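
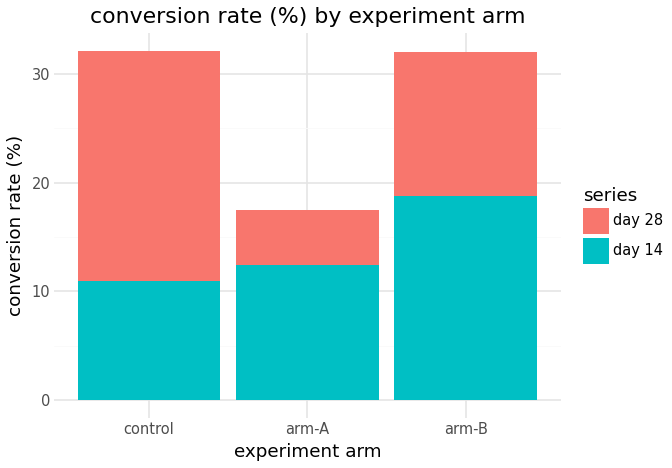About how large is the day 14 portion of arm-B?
≈ 20

day 14 top ≈ 20, bottom ≈ 0; segment ≈ 20.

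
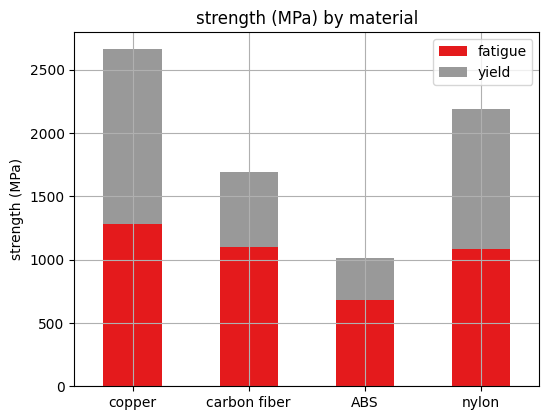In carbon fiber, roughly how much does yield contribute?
≈ 500

yield top ≈ 1500, bottom ≈ 1000; segment ≈ 500.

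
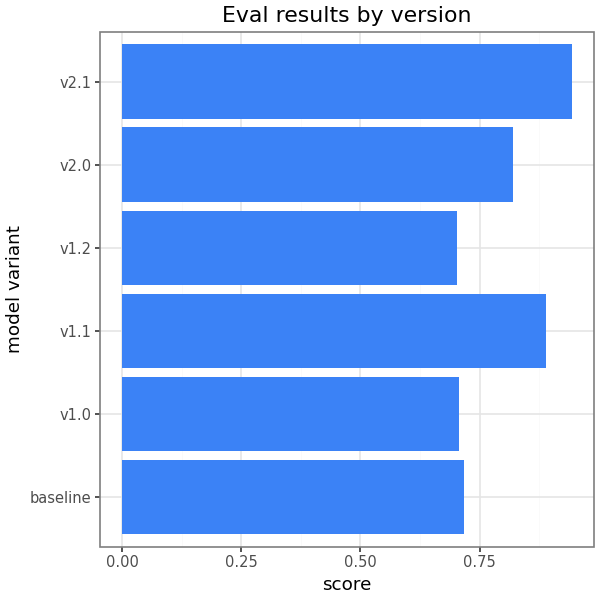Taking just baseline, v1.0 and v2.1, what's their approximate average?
(0.7 + 0.7 + 0.9) / 3 ≈ 0.77.

≈ 0.77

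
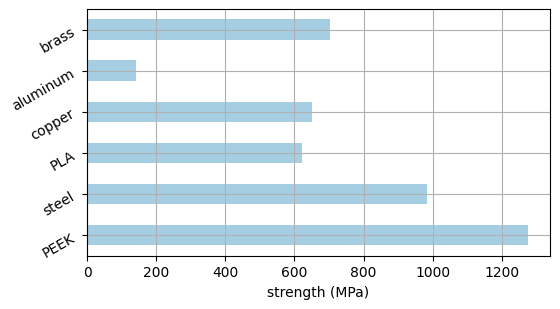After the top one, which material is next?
steel

Top 3: PEEK ≈ 1200, steel ≈ 1000, brass ≈ 800.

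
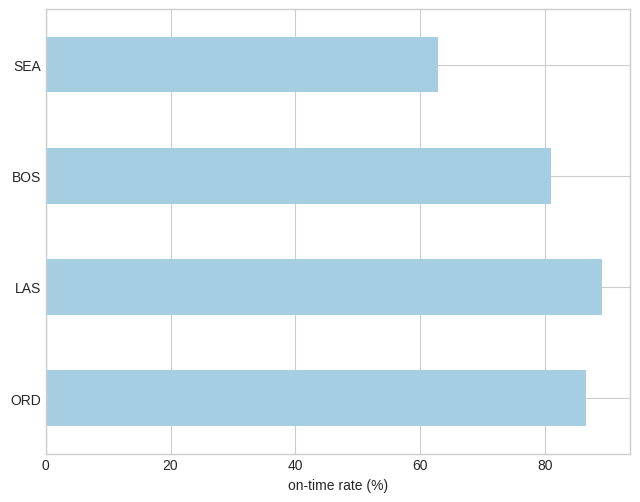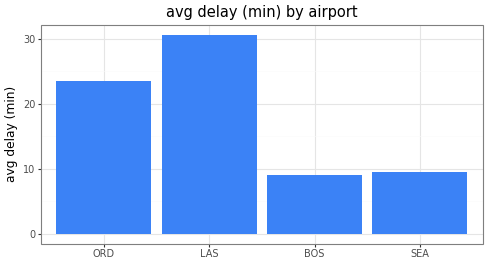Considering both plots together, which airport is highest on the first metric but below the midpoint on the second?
BOS

Chart 2 median avg delay (min) ≈ 15; below-median airports: BOS, SEA. Among those, BOS has the highest on-time rate (%) (≈ 80).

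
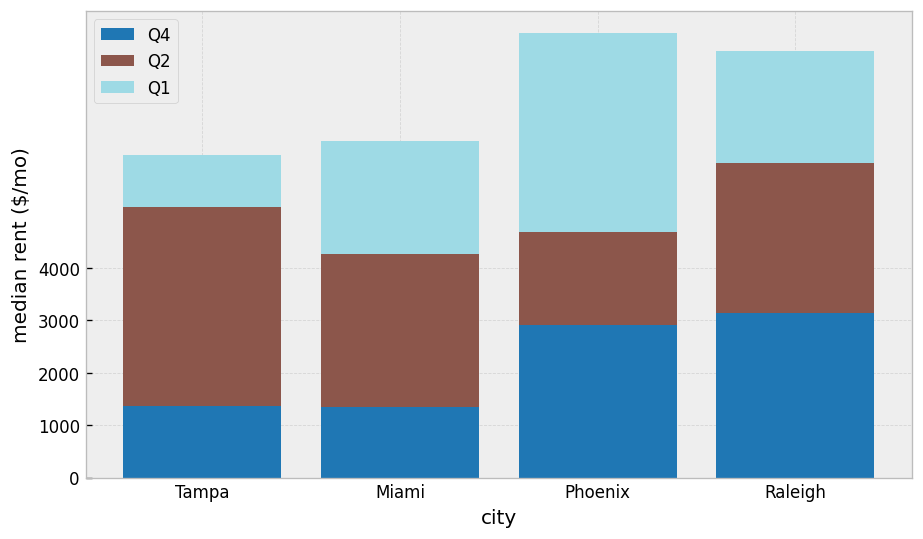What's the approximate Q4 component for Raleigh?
≈ 3000

Q4 top ≈ 3000, bottom ≈ 0; segment ≈ 3000.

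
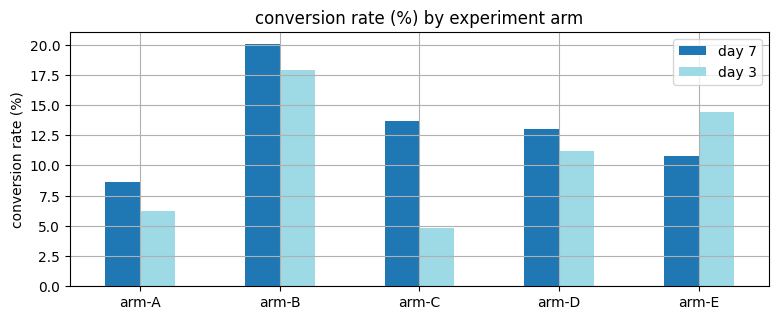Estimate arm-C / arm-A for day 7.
arm-C ≈ 14, arm-A ≈ 8; 14/8 ≈ 1.75.

≈ 1.75×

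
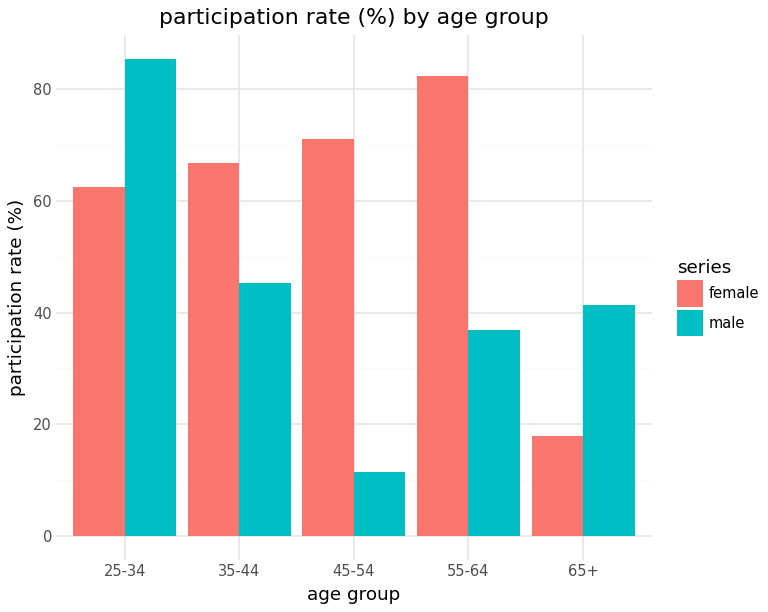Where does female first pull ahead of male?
35-44

25-34: female ≈ 60 vs male ≈ 90 (not yet); 35-44: female ≈ 70 vs male ≈ 50 (first crossover).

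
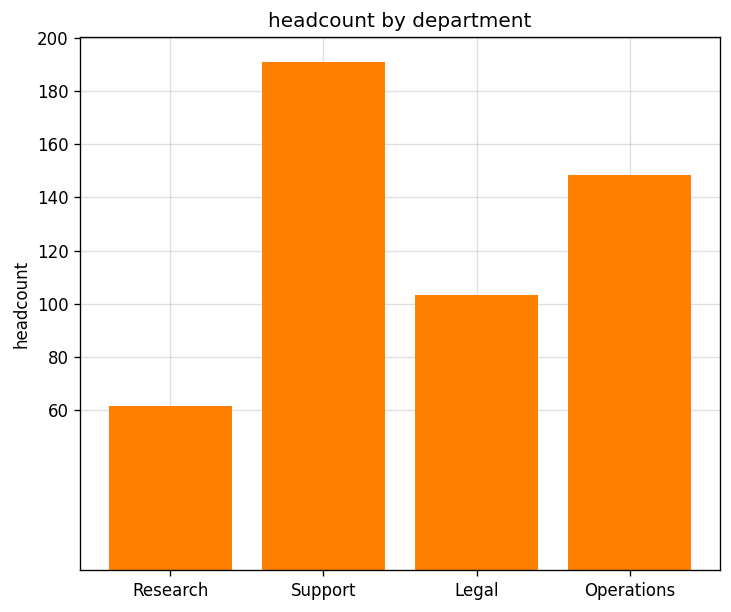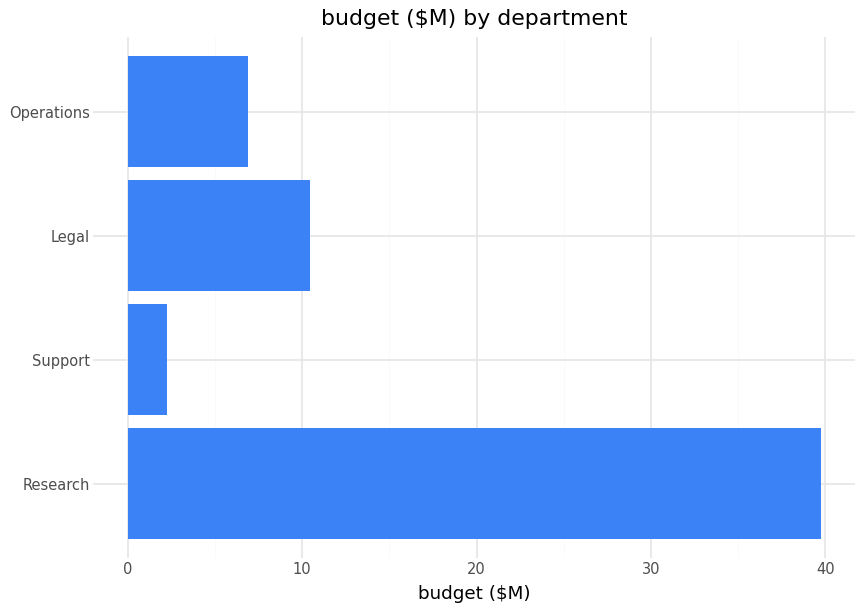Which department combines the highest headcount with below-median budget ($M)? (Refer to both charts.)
Support

Chart 2 median budget ($M) ≈ 10; below-median departments: Support, Operations. Among those, Support has the highest headcount (≈ 200).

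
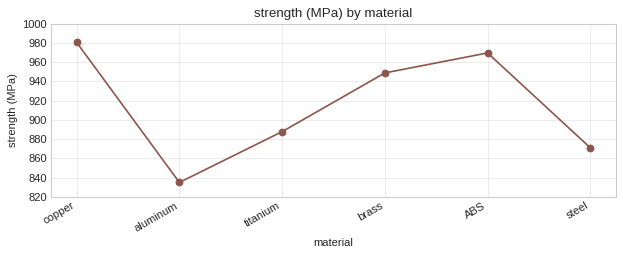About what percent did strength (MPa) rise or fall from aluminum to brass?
aluminum ≈ 840, brass ≈ 940; (940 − 840) / 840 ≈ +11.9%.

≈ +11.9%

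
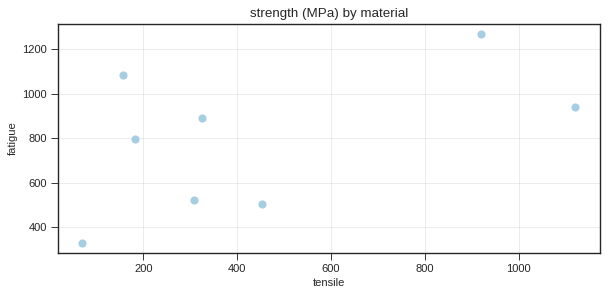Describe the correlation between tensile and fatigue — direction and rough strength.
Points are positively correlated; moderate (|r| ≈ 0.5).

positive, moderate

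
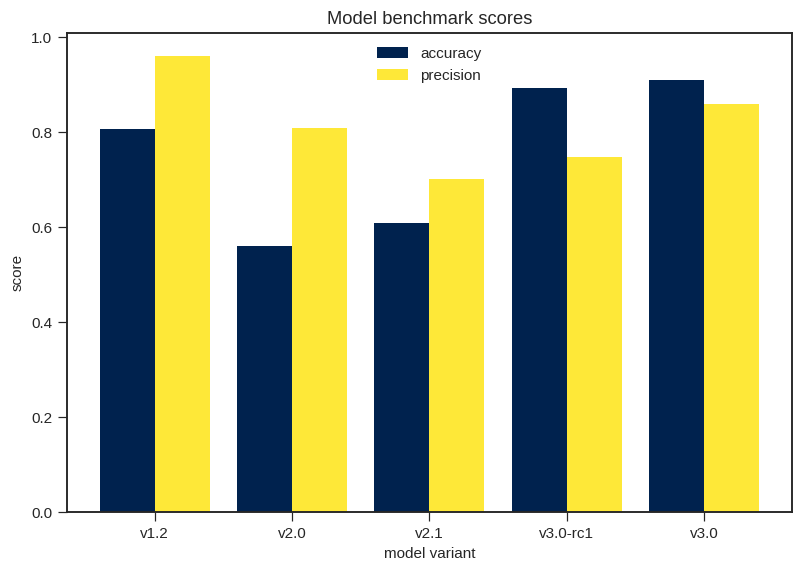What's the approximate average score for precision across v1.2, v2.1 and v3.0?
(1.0 + 0.7 + 0.9) / 3 ≈ 0.87.

≈ 0.87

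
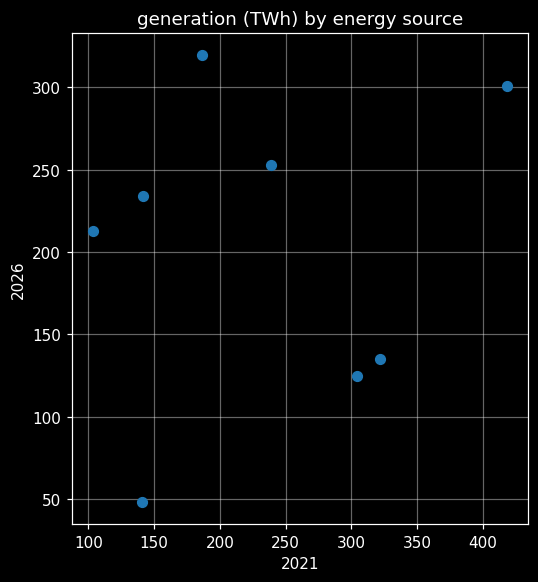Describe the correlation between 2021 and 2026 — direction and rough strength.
no clear correlation

Points are roughly uncorrelated; weak (|r| ≈ 0.2).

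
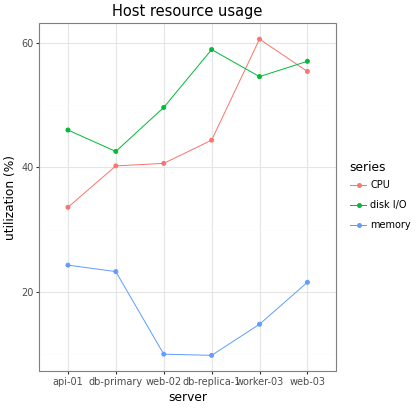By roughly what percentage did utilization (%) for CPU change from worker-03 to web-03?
worker-03 ≈ 60, web-03 ≈ 55; (55 − 60) / 60 ≈ -8.3%.

≈ -8.3%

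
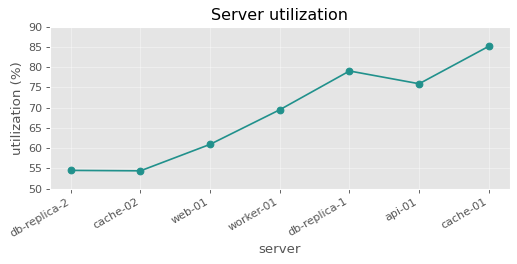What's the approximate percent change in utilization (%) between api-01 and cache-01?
api-01 ≈ 75, cache-01 ≈ 85; (85 − 75) / 75 ≈ +13.3%.

≈ +13.3%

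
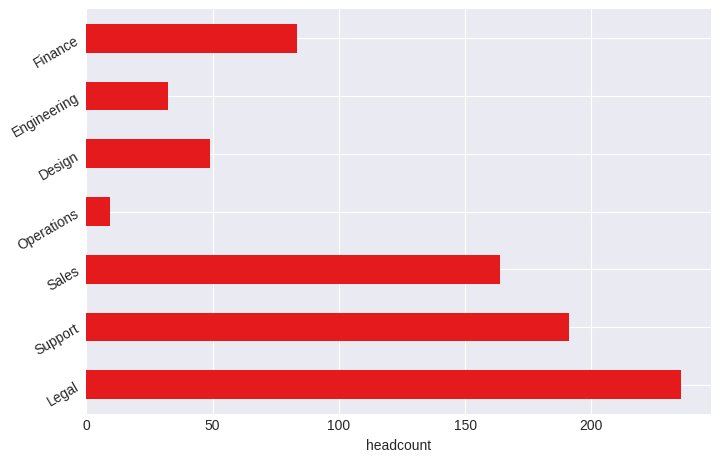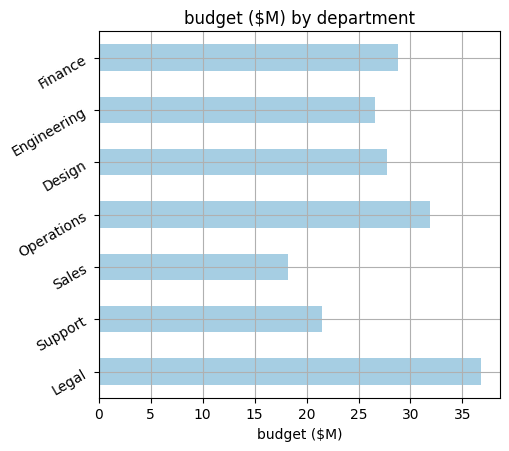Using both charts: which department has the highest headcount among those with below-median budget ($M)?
Chart 2 median budget ($M) ≈ 30; below-median departments: Support, Sales, Engineering. Among those, Support has the highest headcount (≈ 200).

Support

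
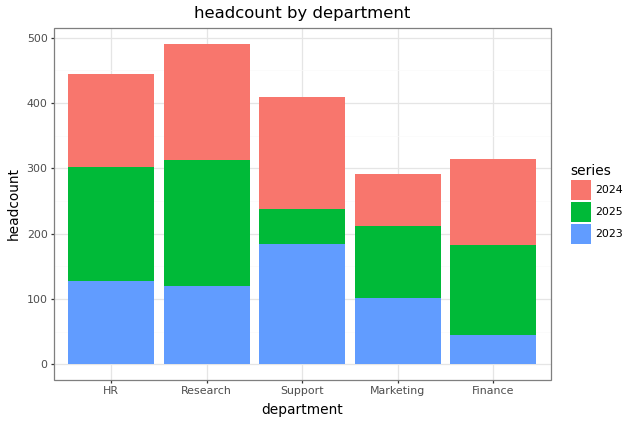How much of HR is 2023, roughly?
2023 top ≈ 150, bottom ≈ 0; segment ≈ 150.

≈ 150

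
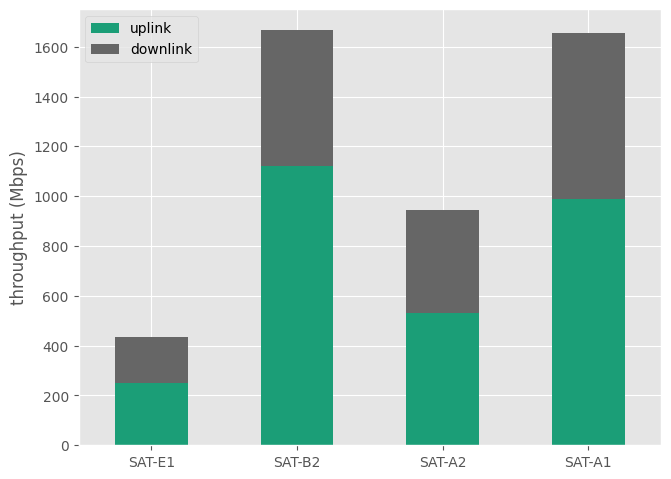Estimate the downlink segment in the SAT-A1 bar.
≈ 600

downlink top ≈ 1600, bottom ≈ 1000; segment ≈ 600.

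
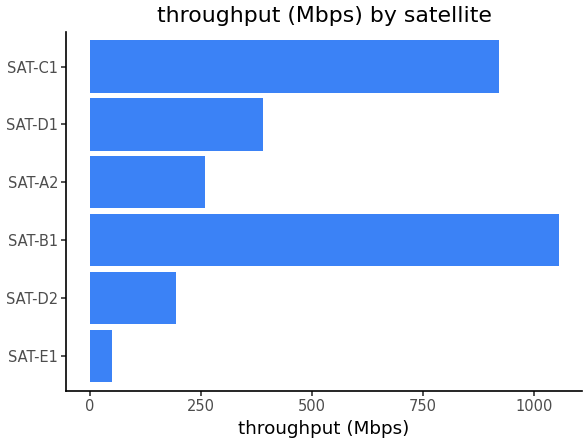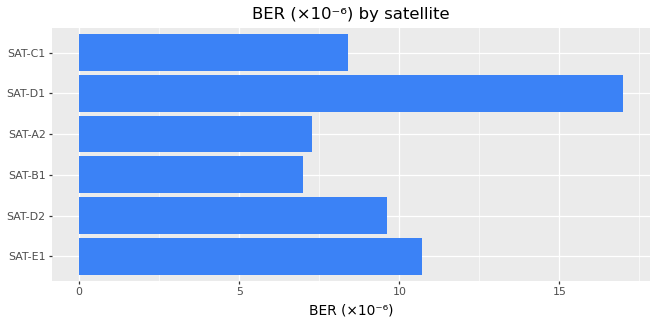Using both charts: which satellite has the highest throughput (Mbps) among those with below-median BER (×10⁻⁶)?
Chart 2 median BER (×10⁻⁶) ≈ 8; below-median satellites: SAT-B1, SAT-A2, SAT-C1. Among those, SAT-B1 has the highest throughput (Mbps) (≈ 1100).

SAT-B1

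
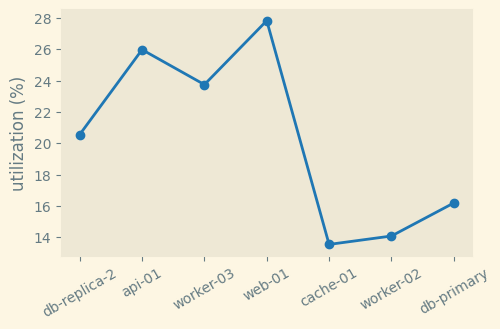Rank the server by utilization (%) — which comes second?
Top 3: web-01 ≈ 28, api-01 ≈ 26, worker-03 ≈ 24.

api-01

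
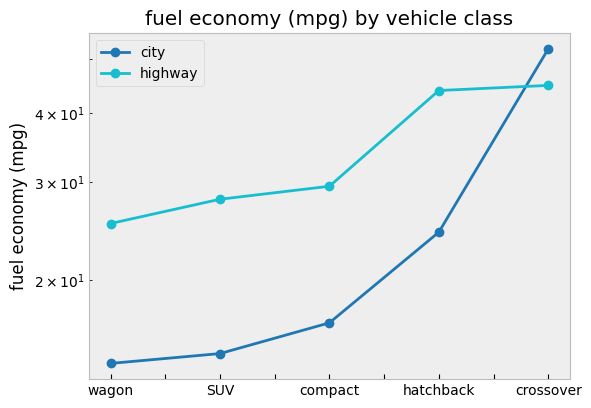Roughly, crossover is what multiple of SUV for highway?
crossover ≈ 45, SUV ≈ 30; 45/30 ≈ 1.5.

≈ 1.5×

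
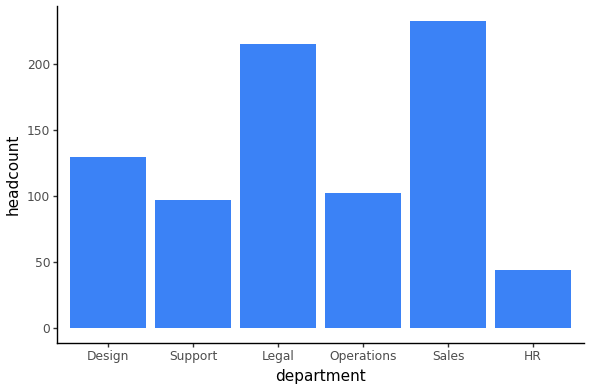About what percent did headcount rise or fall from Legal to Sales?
Legal ≈ 220, Sales ≈ 240; (240 − 220) / 220 ≈ +9.1%.

≈ +9.1%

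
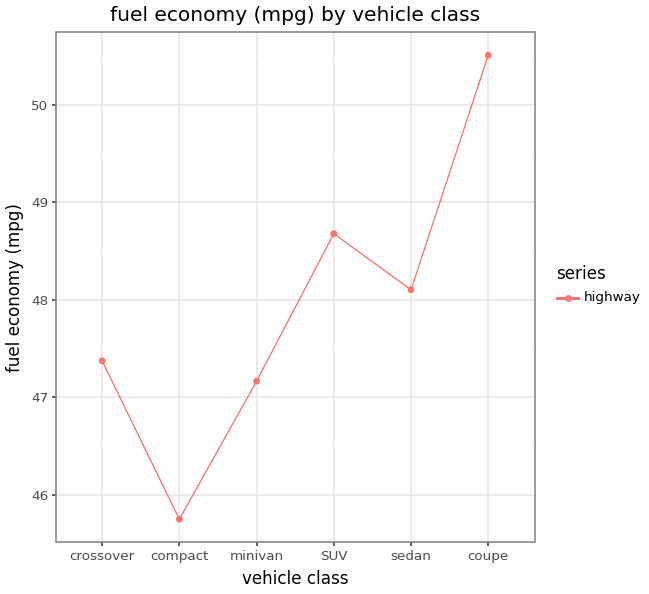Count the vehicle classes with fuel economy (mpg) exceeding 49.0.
1

Above 49.0: coupe.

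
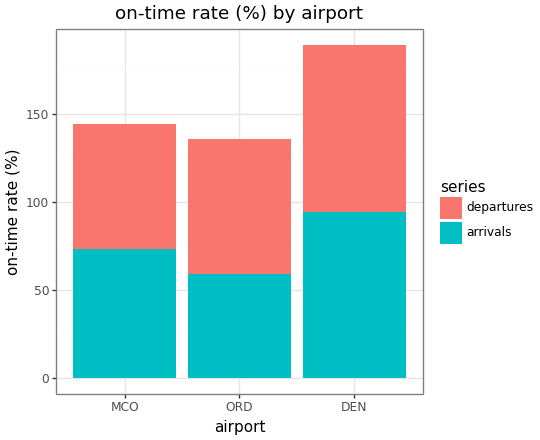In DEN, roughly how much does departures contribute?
departures top ≈ 180, bottom ≈ 100; segment ≈ 80.

≈ 80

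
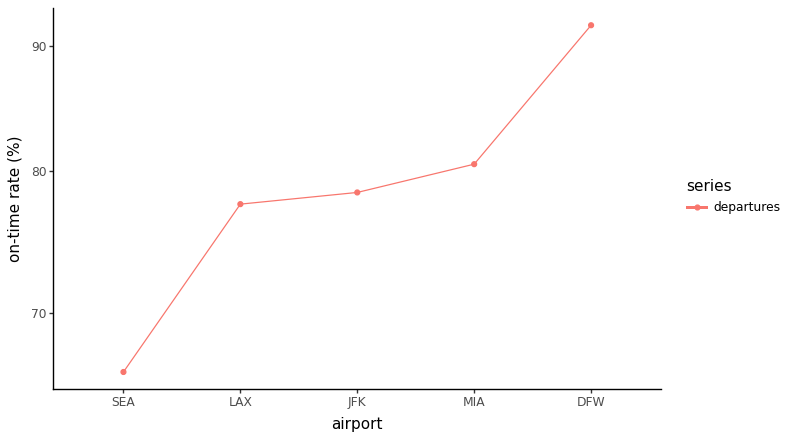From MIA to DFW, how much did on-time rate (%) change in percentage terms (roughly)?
≈ +12.5%

MIA ≈ 80, DFW ≈ 90; (90 − 80) / 80 ≈ +12.5%.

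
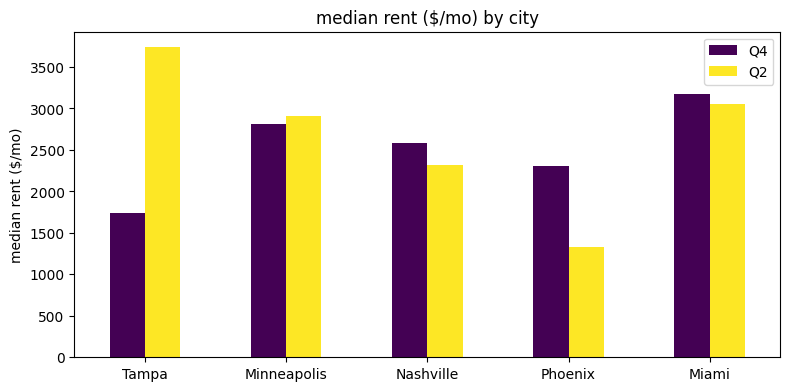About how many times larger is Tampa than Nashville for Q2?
Tampa ≈ 3500, Nashville ≈ 2500; 3500/2500 ≈ 1.4.

≈ 1.4×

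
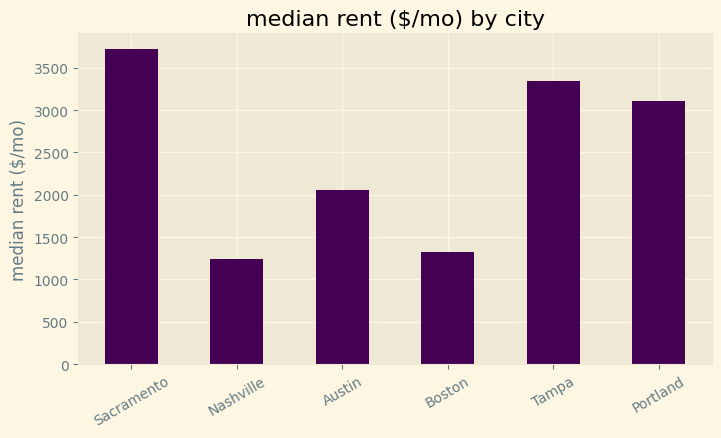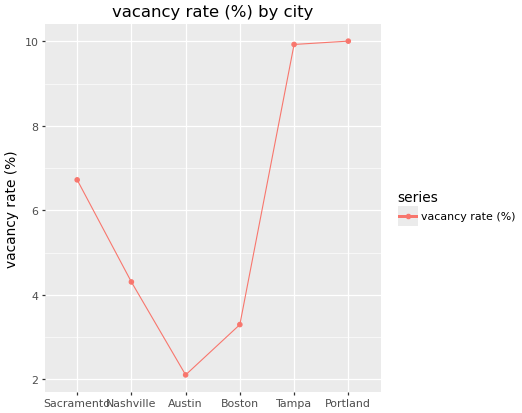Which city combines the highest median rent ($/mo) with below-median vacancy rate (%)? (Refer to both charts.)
Austin

Chart 2 median vacancy rate (%) ≈ 6; below-median cities: Nashville, Austin, Boston. Among those, Austin has the highest median rent ($/mo) (≈ 2000).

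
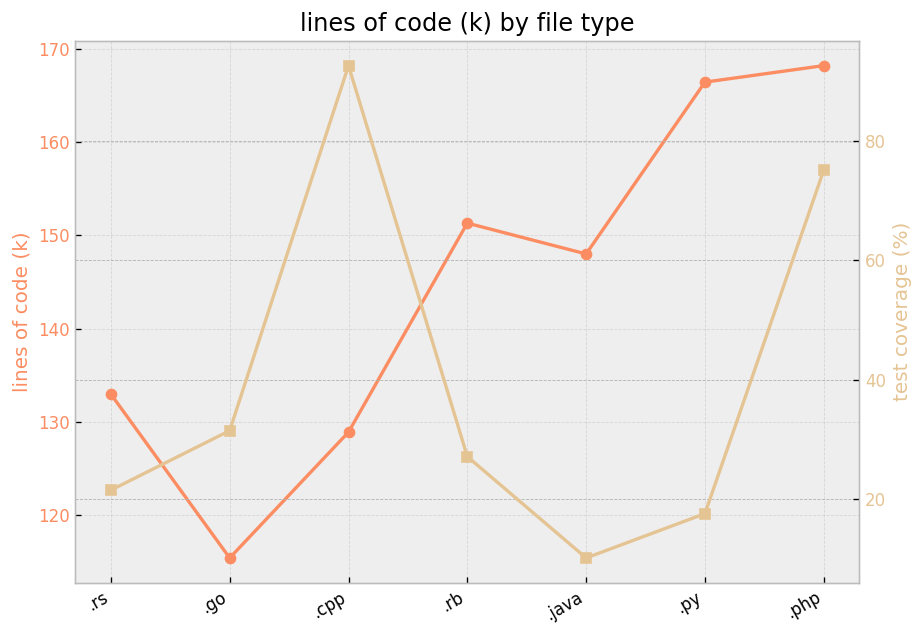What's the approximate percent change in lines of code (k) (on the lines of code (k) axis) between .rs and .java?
≈ +11.1%

.rs ≈ 135, .java ≈ 150; (150 − 135) / 135 ≈ +11.1%.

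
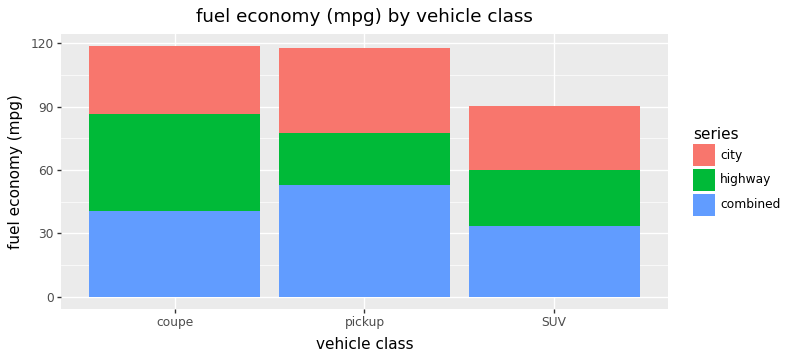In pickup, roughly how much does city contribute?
city top ≈ 120, bottom ≈ 80; segment ≈ 40.

≈ 40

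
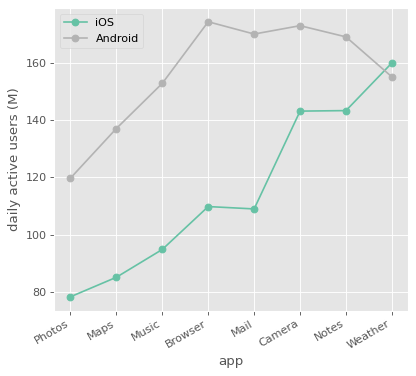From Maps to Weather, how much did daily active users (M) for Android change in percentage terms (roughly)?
≈ +14.3%

Maps ≈ 140, Weather ≈ 160; (160 − 140) / 140 ≈ +14.3%.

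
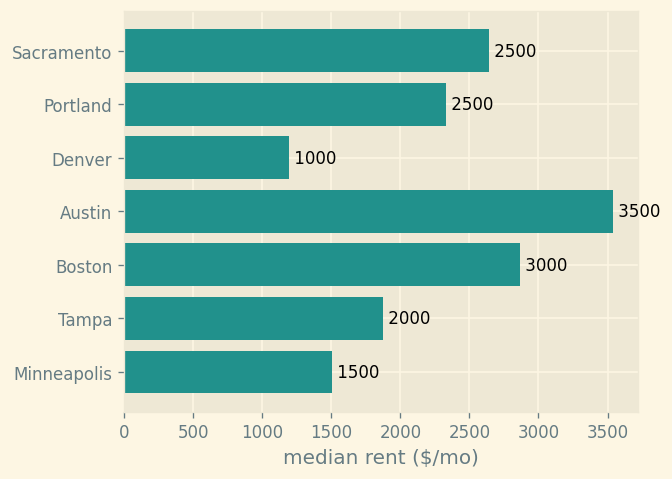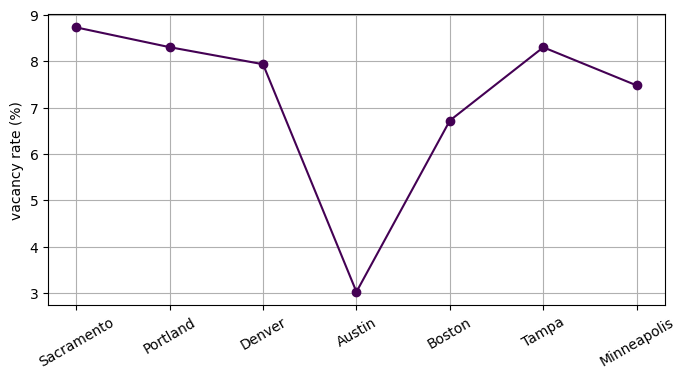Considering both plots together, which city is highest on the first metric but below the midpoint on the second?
Chart 2 median vacancy rate (%) ≈ 8; below-median cities: Austin, Boston, Minneapolis. Among those, Austin has the highest median rent ($/mo) (≈ 3500).

Austin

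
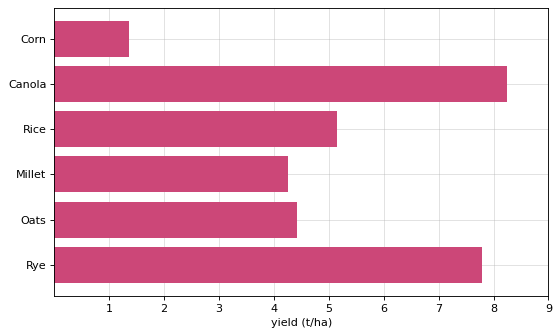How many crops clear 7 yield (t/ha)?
2

Above 7: Canola, Rye.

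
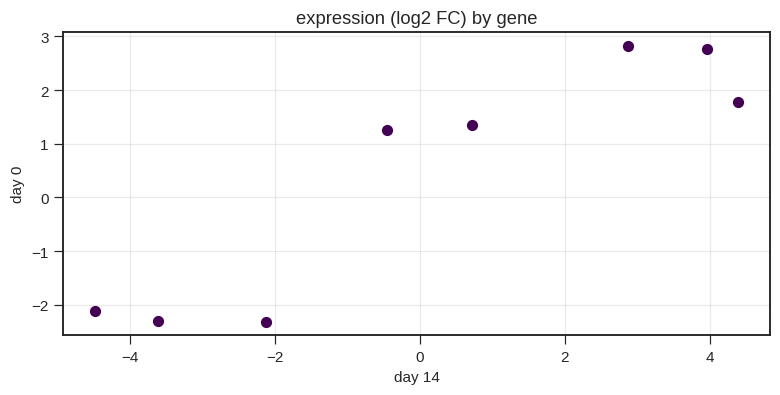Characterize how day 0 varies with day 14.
Points are positively correlated; strong (|r| ≈ 0.9).

positive, strong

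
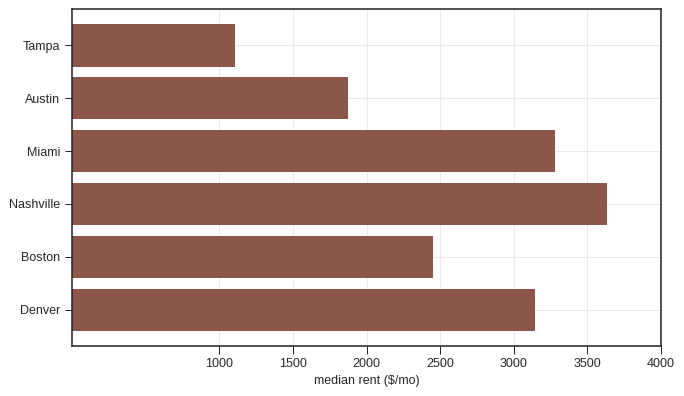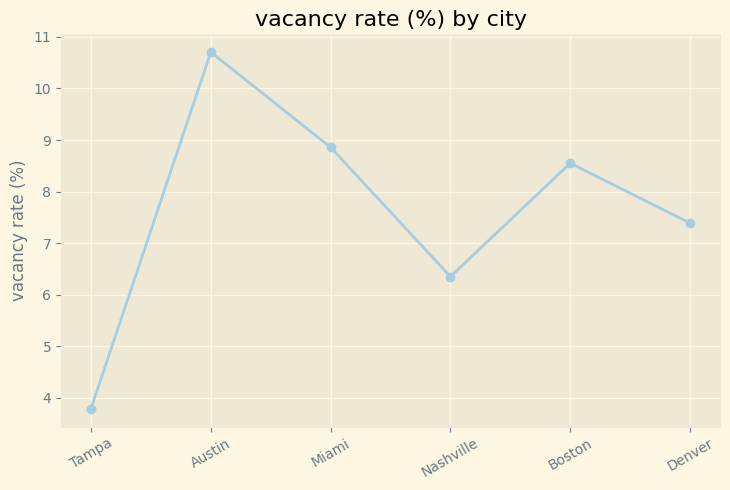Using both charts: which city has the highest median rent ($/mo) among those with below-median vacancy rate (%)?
Chart 2 median vacancy rate (%) ≈ 8; below-median cities: Tampa, Nashville, Denver. Among those, Nashville has the highest median rent ($/mo) (≈ 3500).

Nashville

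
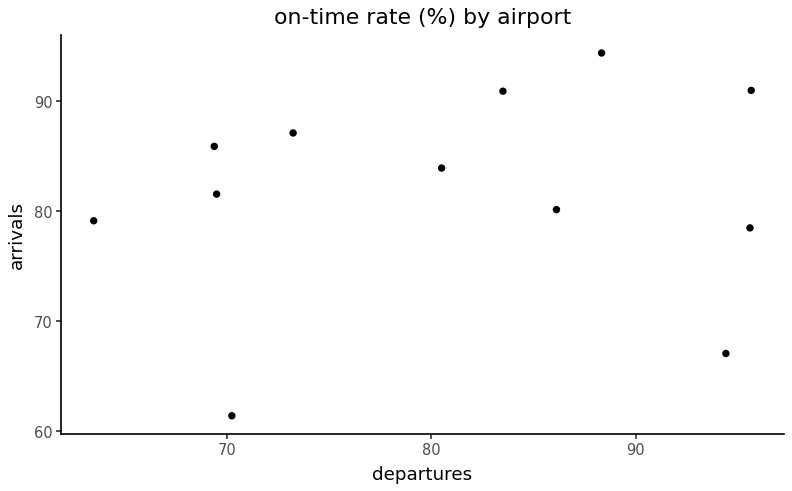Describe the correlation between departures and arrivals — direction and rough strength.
Points are roughly uncorrelated; weak (|r| ≈ 0.1).

no clear correlation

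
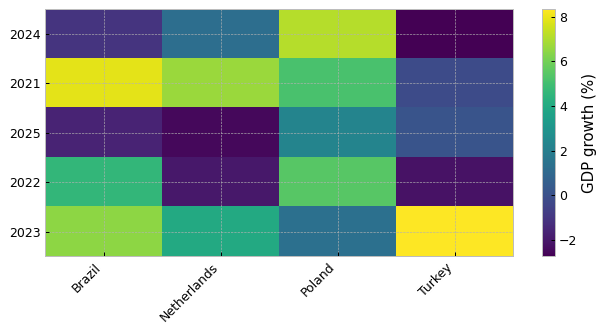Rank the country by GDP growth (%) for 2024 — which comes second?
Netherlands

Top 3 for 2024: Poland ≈ 7, Netherlands ≈ 1, Brazil ≈ -1.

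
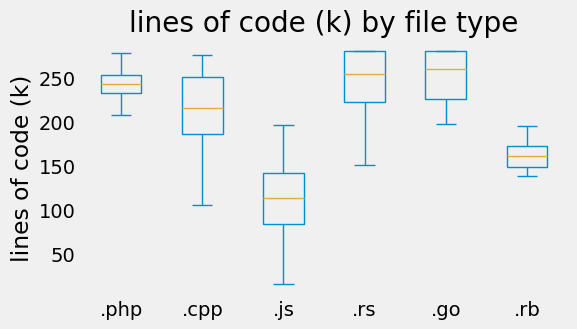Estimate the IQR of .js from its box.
Q3 ≈ 140, Q1 ≈ 80; IQR ≈ 60.

≈ 60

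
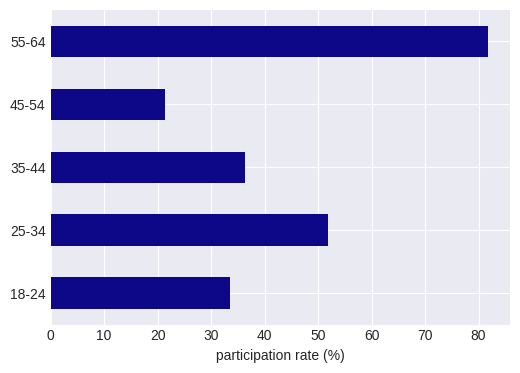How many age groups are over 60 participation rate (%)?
1

Above 60: 55-64.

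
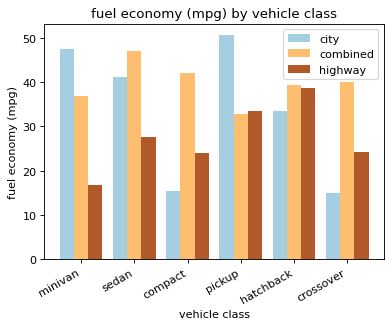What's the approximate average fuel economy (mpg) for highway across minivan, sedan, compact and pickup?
(15 + 30 + 25 + 35) / 4 ≈ 26.

≈ 26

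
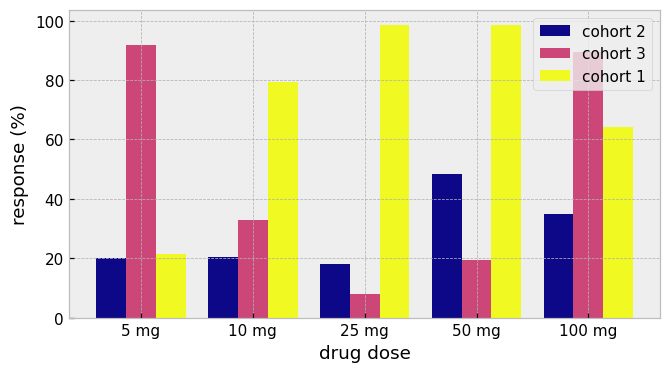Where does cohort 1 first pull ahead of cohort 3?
10 mg

5 mg: cohort 1 ≈ 20 vs cohort 3 ≈ 90 (not yet); 10 mg: cohort 1 ≈ 80 vs cohort 3 ≈ 30 (first crossover).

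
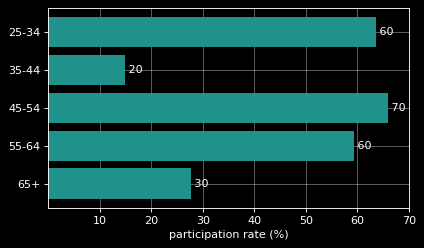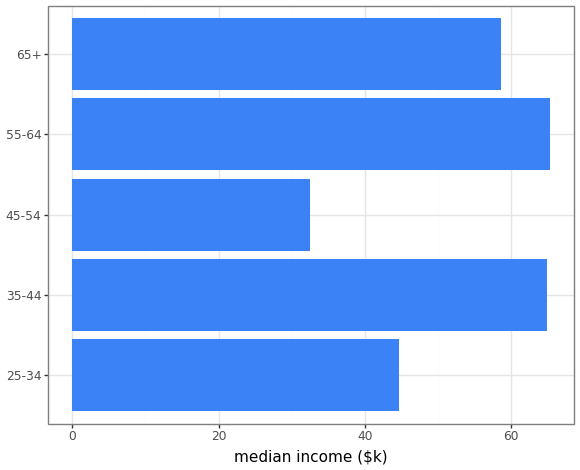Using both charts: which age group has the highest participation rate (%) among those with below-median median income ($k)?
45-54

Chart 2 median median income ($k) ≈ 60; below-median age groups: 25-34, 45-54. Among those, 45-54 has the highest participation rate (%) (≈ 70).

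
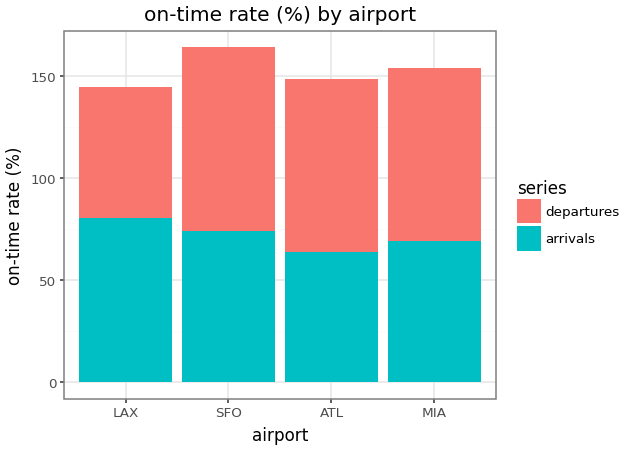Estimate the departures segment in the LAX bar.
≈ 60

departures top ≈ 140, bottom ≈ 80; segment ≈ 60.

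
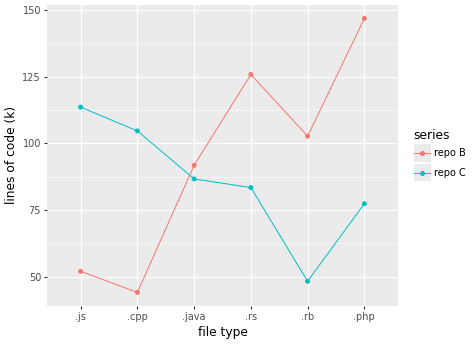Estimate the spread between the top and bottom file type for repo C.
Max .js ≈ 110, min .rb ≈ 50; range ≈ 60.

≈ 60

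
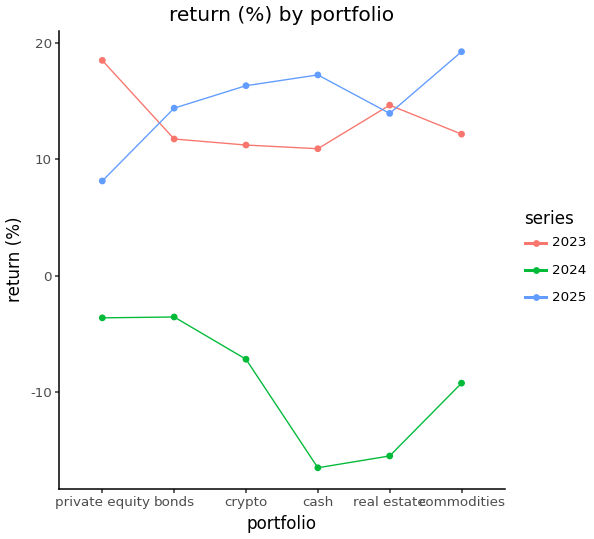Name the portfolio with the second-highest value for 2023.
Top 3 for 2023: private equity ≈ 20, real estate ≈ 15, commodities ≈ 10.

real estate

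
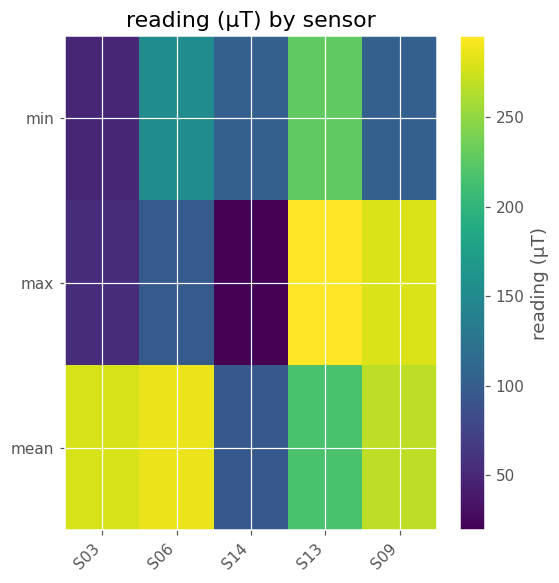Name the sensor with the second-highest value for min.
Top 3 for min: S13 ≈ 225, S06 ≈ 150, S14 ≈ 100.

S06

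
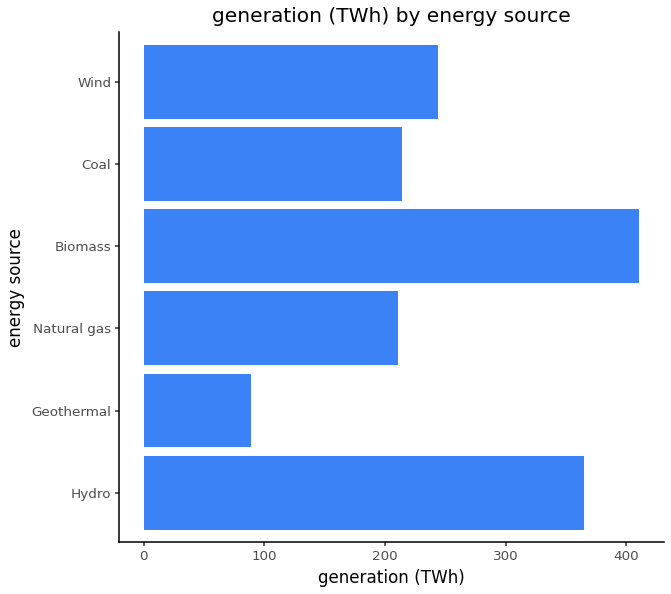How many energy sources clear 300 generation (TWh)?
2

Above 300: Hydro, Biomass.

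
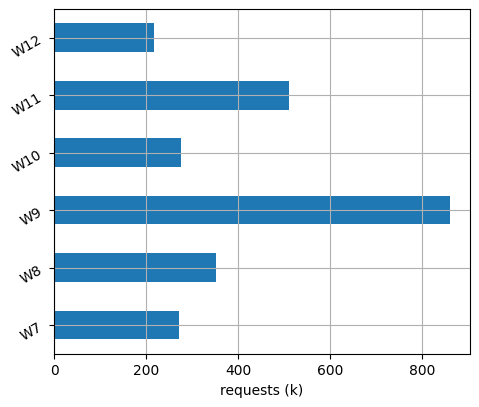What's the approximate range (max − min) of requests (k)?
Max W9 ≈ 900, min W12 ≈ 200; range ≈ 700.

≈ 700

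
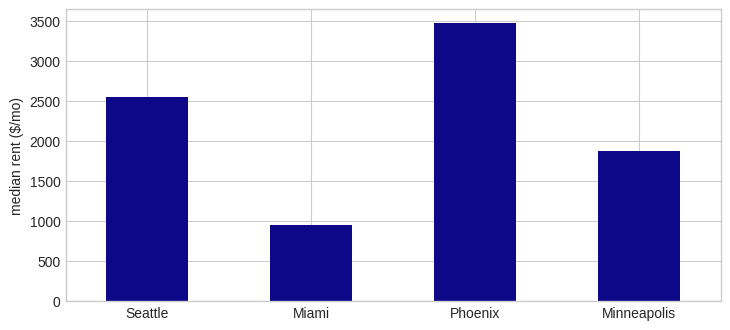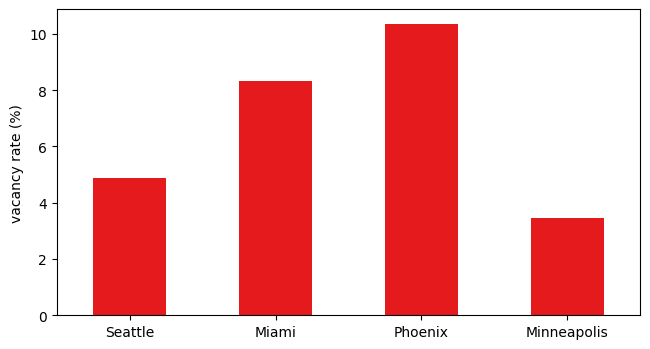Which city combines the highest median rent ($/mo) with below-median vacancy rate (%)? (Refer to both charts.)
Seattle

Chart 2 median vacancy rate (%) ≈ 7; below-median cities: Seattle, Minneapolis. Among those, Seattle has the highest median rent ($/mo) (≈ 2500).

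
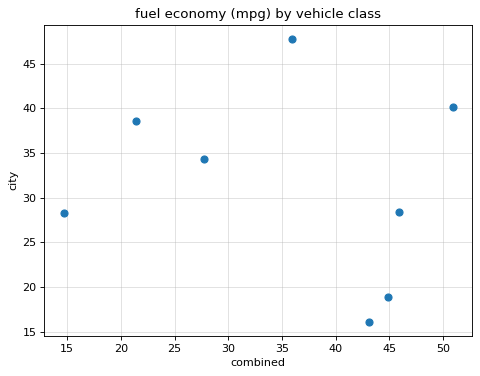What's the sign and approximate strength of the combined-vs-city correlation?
no clear correlation

Points are roughly uncorrelated; weak (|r| ≈ 0.2).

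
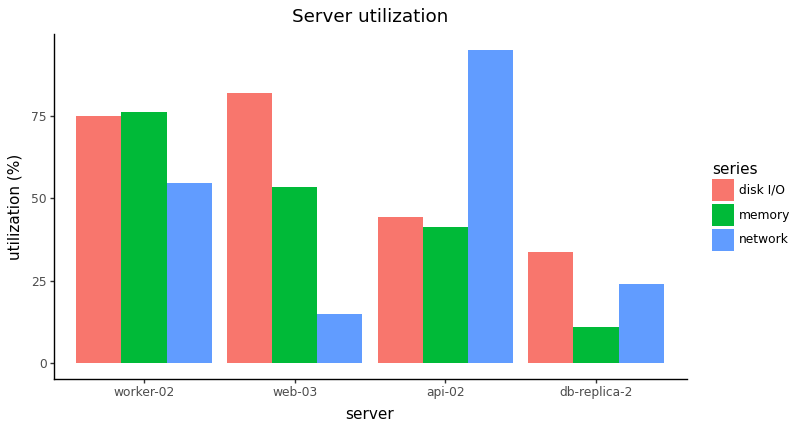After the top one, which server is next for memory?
web-03

Top 3 for memory: worker-02 ≈ 80, web-03 ≈ 50, api-02 ≈ 40.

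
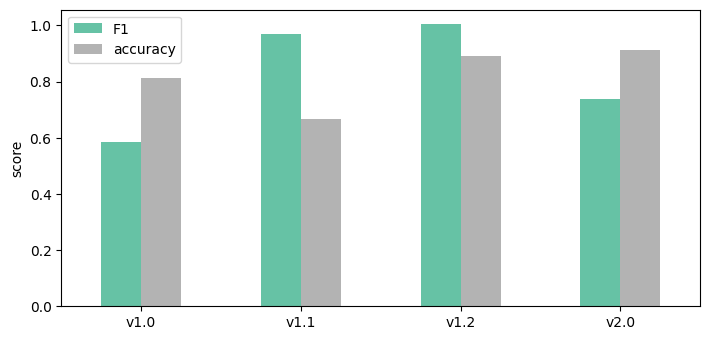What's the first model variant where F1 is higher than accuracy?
v1.0: F1 ≈ 0.6 vs accuracy ≈ 0.8 (not yet); v1.1: F1 ≈ 1.0 vs accuracy ≈ 0.7 (first crossover).

v1.1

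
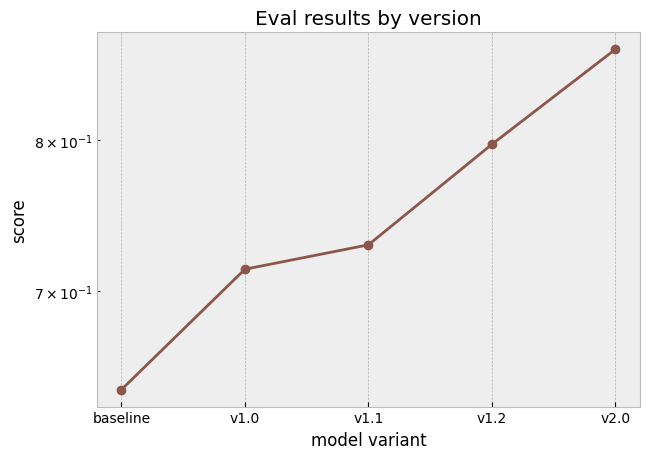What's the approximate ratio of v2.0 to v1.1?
v2.0 ≈ 0.86, v1.1 ≈ 0.72; 0.86/0.72 ≈ 1.19.

≈ 1.19×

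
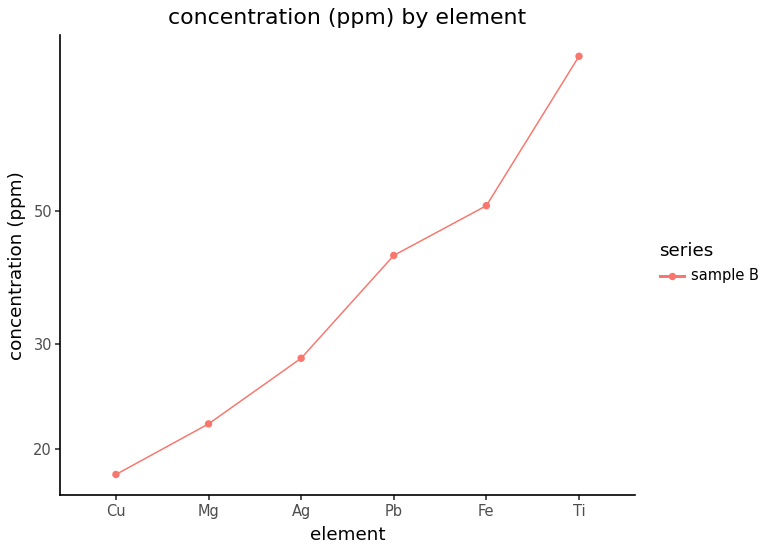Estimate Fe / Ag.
≈ 1.67×

Fe ≈ 50, Ag ≈ 30; 50/30 ≈ 1.67.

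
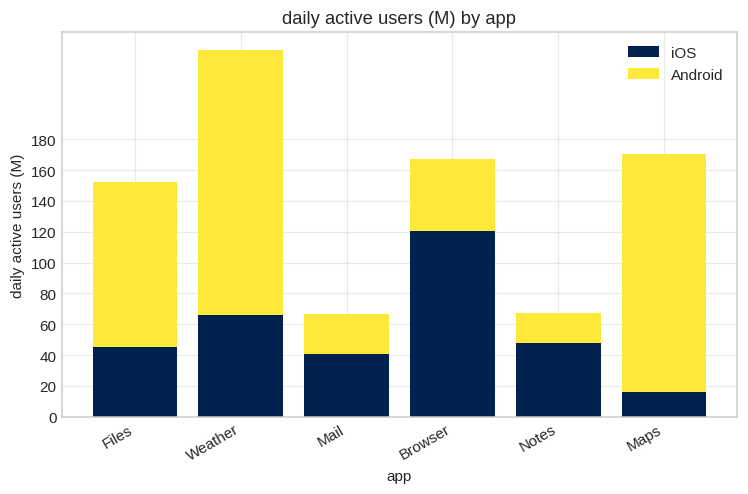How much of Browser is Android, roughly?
≈ 40

Android top ≈ 160, bottom ≈ 120; segment ≈ 40.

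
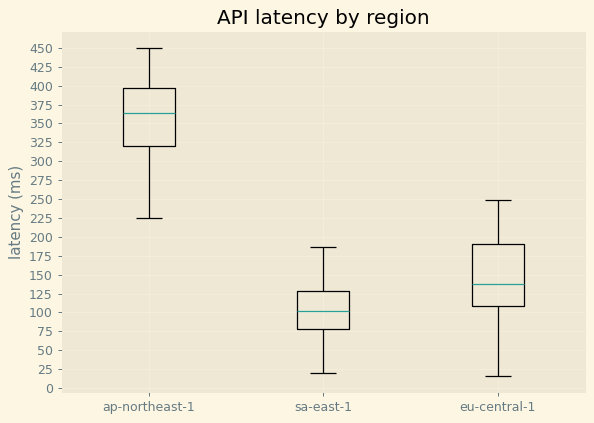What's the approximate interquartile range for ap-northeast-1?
Q3 ≈ 400, Q1 ≈ 325; IQR ≈ 75.

≈ 75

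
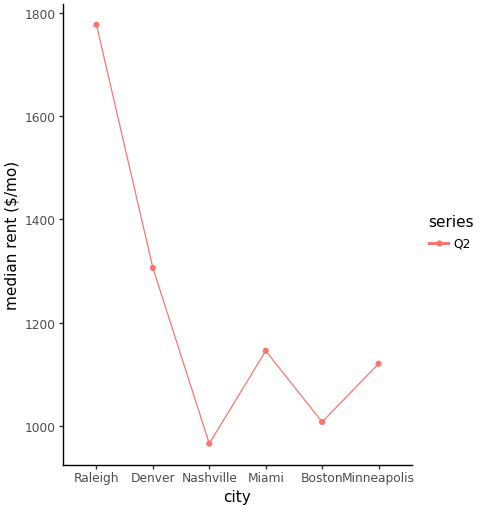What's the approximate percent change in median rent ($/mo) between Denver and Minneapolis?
≈ -15.4%

Denver ≈ 1300, Minneapolis ≈ 1100; (1100 − 1300) / 1300 ≈ -15.4%.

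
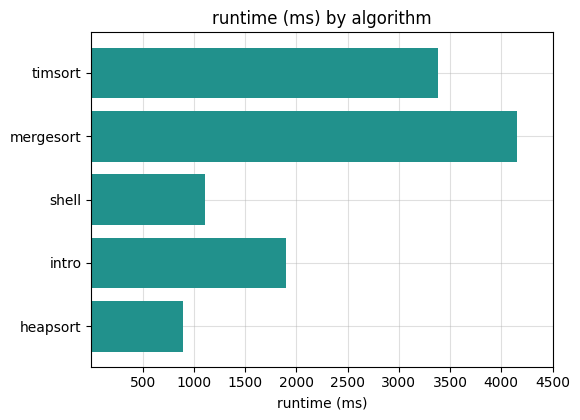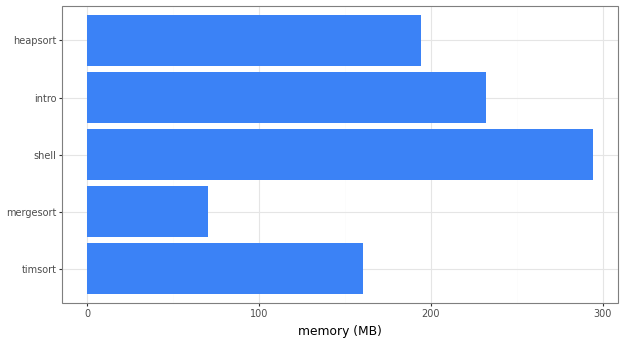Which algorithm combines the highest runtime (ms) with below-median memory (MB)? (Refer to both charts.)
mergesort

Chart 2 median memory (MB) ≈ 200; below-median algorithms: timsort, mergesort. Among those, mergesort has the highest runtime (ms) (≈ 4000).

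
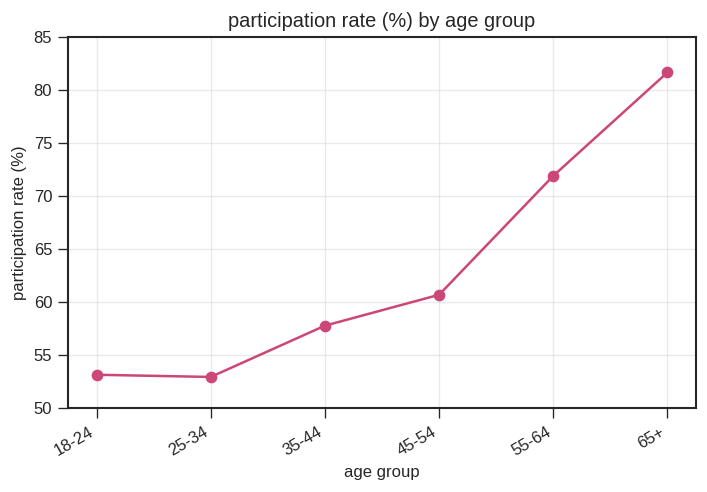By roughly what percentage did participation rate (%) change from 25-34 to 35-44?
≈ +9.1%

25-34 ≈ 55, 35-44 ≈ 60; (60 − 55) / 55 ≈ +9.1%.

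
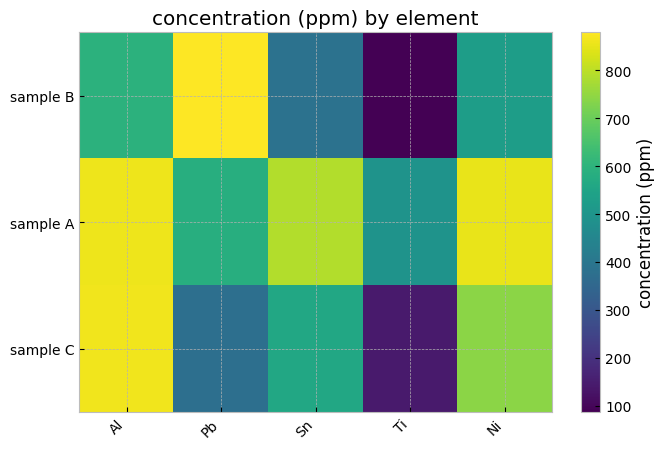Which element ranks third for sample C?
Sn

Top 4 for sample C: Al ≈ 900, Ni ≈ 700, Sn ≈ 600, Pb ≈ 400.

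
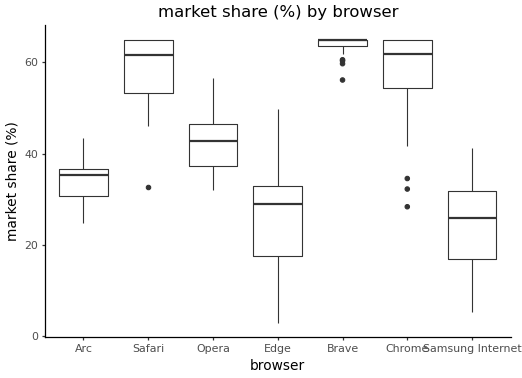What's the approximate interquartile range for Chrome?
Q3 ≈ 65, Q1 ≈ 55; IQR ≈ 10.

≈ 10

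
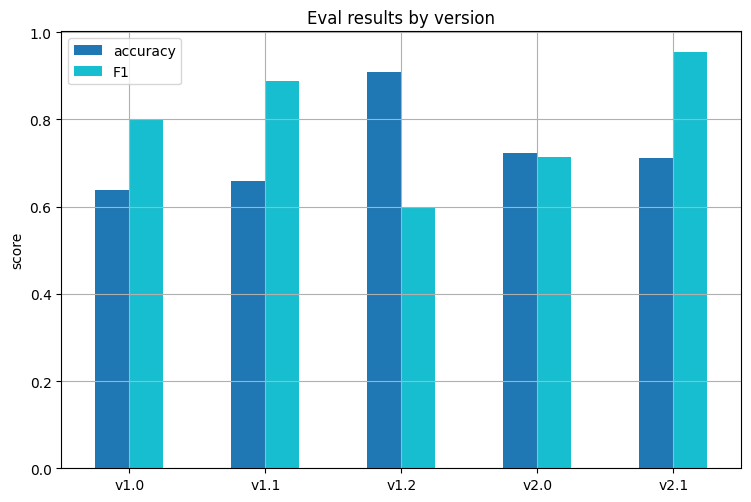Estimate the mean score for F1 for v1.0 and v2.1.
(0.8 + 1.0) / 2 ≈ 0.9.

≈ 0.9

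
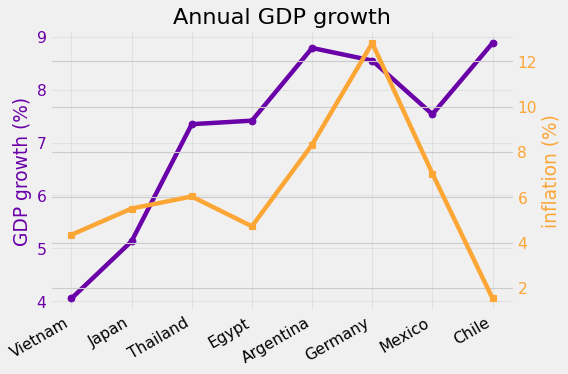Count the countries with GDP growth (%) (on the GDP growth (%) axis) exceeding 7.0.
Above 7.0: Thailand, Egypt, Argentina, Germany, Mexico, Chile.

6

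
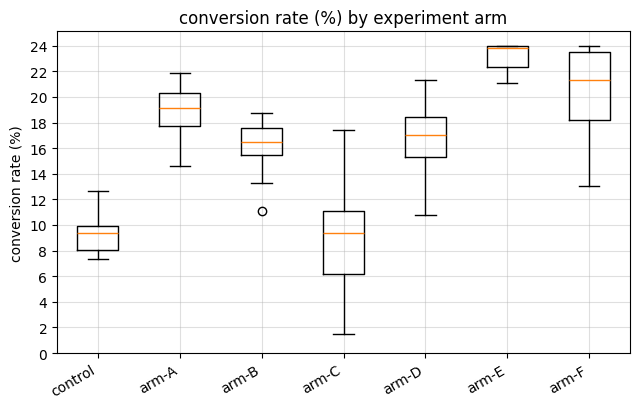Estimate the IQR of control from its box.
Q3 ≈ 10, Q1 ≈ 8; IQR ≈ 2.

≈ 2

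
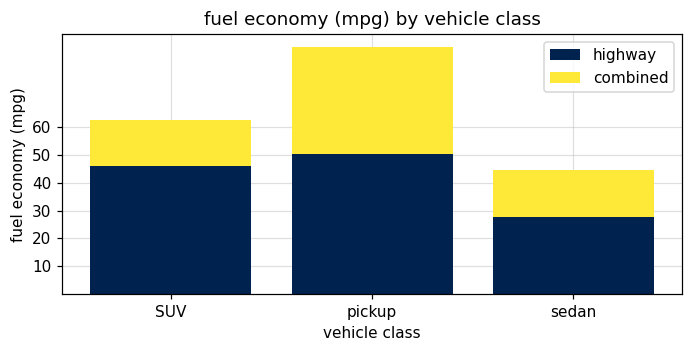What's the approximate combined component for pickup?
≈ 40

combined top ≈ 90, bottom ≈ 50; segment ≈ 40.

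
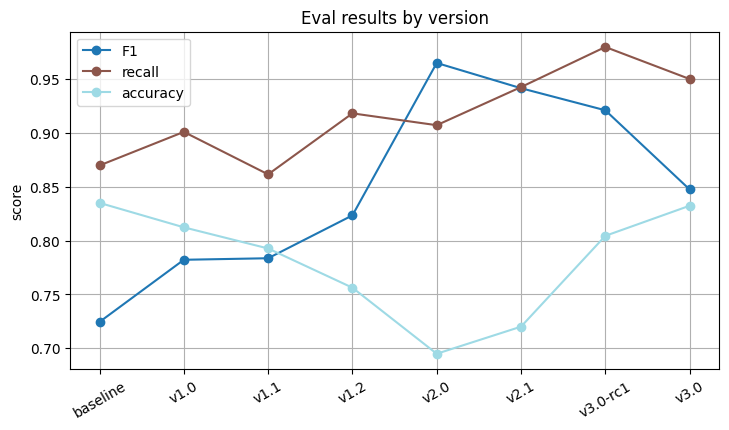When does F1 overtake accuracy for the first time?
v1.2

v1.1: F1 ≈ 0.80 vs accuracy ≈ 0.80 (not yet); v1.2: F1 ≈ 0.80 vs accuracy ≈ 0.75 (first crossover).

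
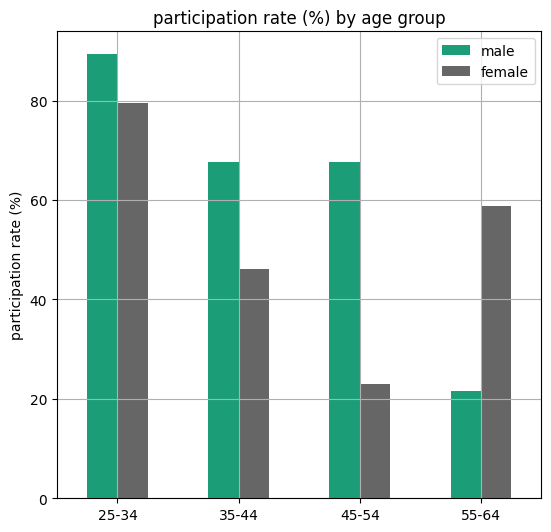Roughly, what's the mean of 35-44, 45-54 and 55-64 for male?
≈ 53

(70 + 70 + 20) / 3 ≈ 53.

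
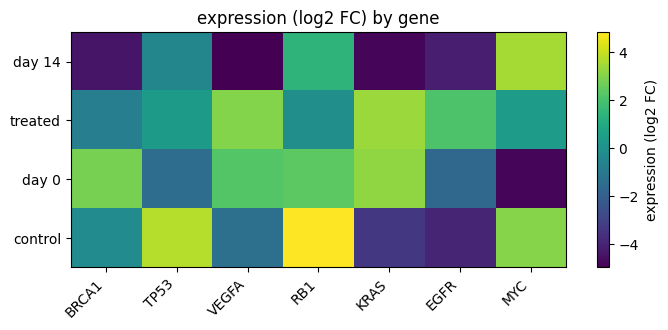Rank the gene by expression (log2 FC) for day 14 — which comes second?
RB1

Top 3 for day 14: MYC ≈ 4, RB1 ≈ 1, TP53 ≈ 0.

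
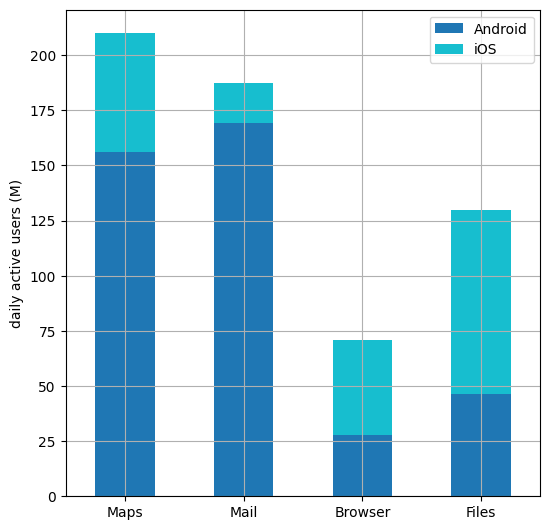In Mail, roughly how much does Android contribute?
Android top ≈ 160, bottom ≈ 0; segment ≈ 160.

≈ 160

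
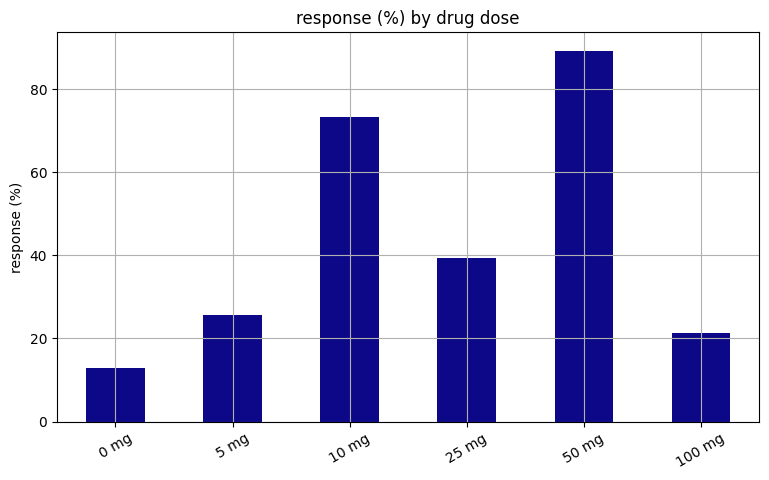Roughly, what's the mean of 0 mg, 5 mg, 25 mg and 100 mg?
(10 + 30 + 40 + 20) / 4 ≈ 25.

≈ 25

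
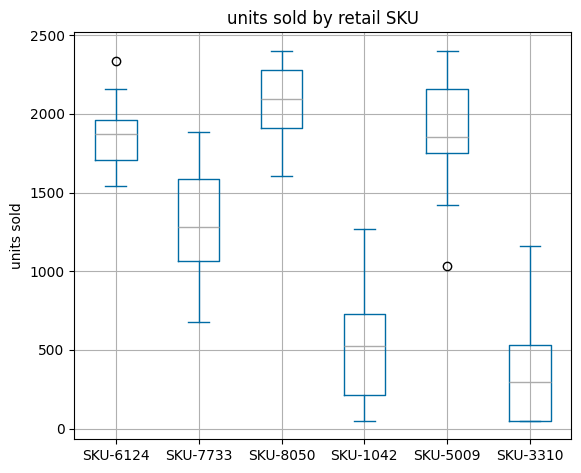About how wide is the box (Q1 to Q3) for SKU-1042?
≈ 600

Q3 ≈ 800, Q1 ≈ 200; IQR ≈ 600.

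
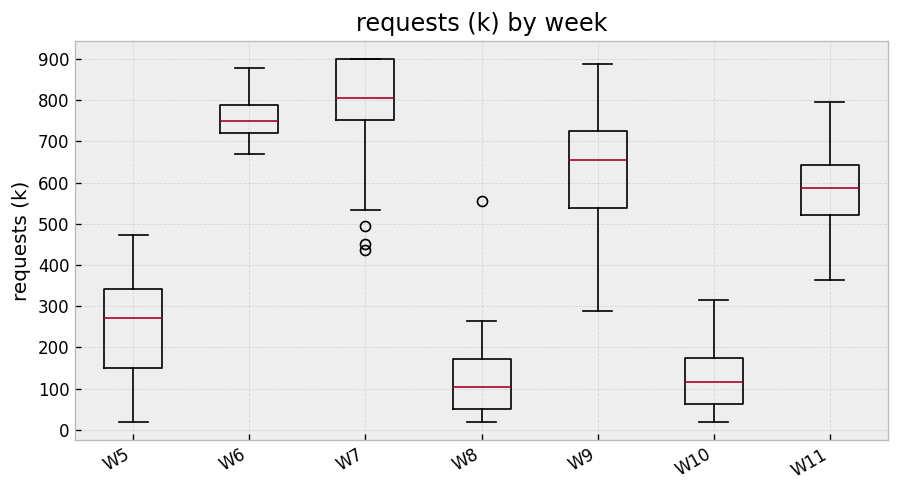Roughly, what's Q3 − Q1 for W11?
≈ 100

Q3 ≈ 600, Q1 ≈ 500; IQR ≈ 100.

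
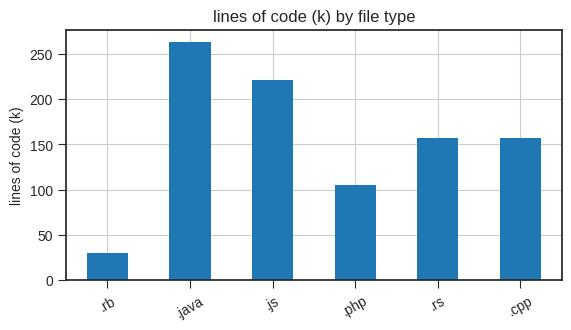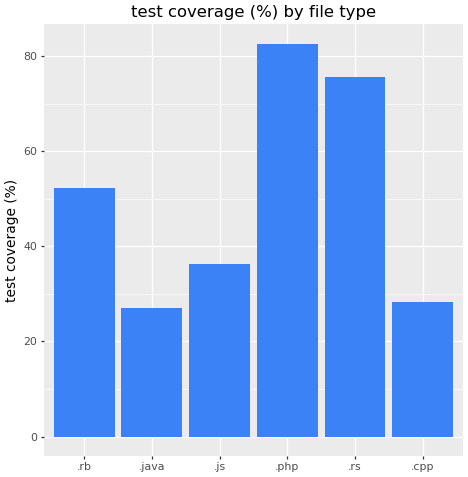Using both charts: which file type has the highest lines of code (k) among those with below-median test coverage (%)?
Chart 2 median test coverage (%) ≈ 40; below-median file types: .java, .js, .cpp. Among those, .java has the highest lines of code (k) (≈ 275).

.java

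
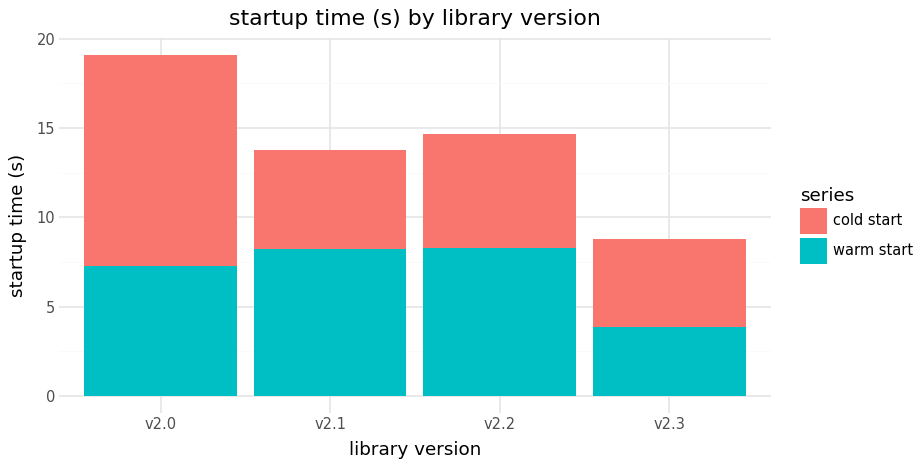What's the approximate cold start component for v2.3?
cold start top ≈ 8, bottom ≈ 4; segment ≈ 4.

≈ 4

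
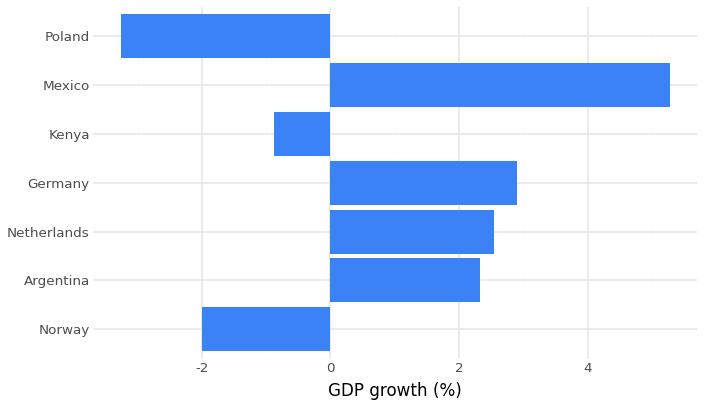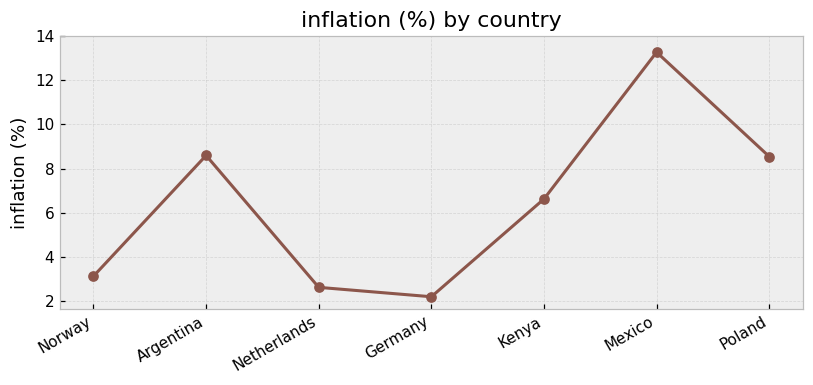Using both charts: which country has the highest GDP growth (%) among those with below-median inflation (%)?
Germany

Chart 2 median inflation (%) ≈ 6; below-median countries: Norway, Netherlands, Germany. Among those, Germany has the highest GDP growth (%) (≈ 3).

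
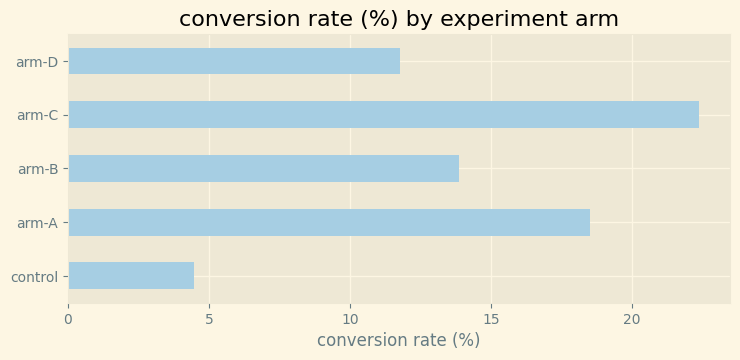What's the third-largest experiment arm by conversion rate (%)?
Top 4: arm-C ≈ 22, arm-A ≈ 18, arm-B ≈ 14, arm-D ≈ 12.

arm-B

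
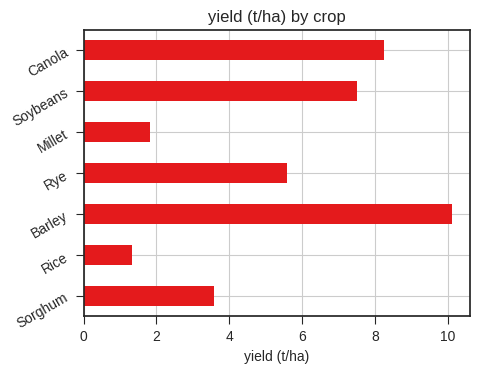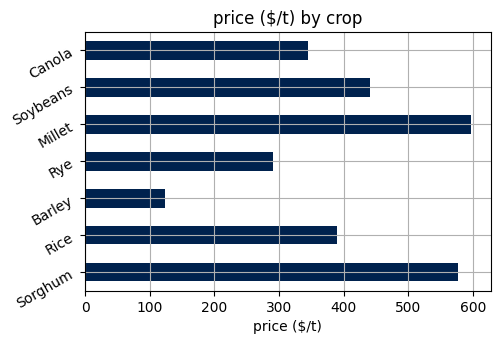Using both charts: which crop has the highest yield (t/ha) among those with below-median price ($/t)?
Chart 2 median price ($/t) ≈ 400; below-median crops: Barley, Rye, Canola. Among those, Barley has the highest yield (t/ha) (≈ 10).

Barley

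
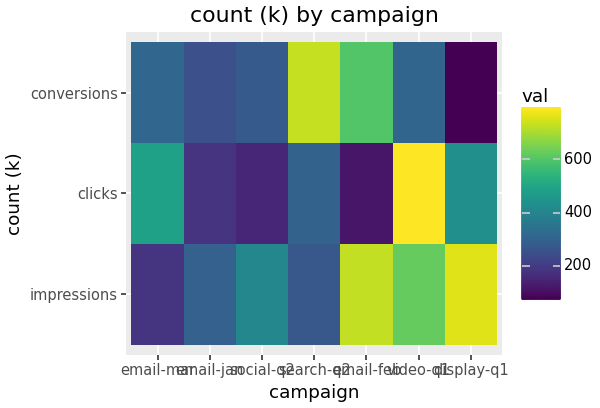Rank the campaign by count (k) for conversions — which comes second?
email-feb

Top 3 for conversions: search-q2 ≈ 700, email-feb ≈ 600, email-mar ≈ 300.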